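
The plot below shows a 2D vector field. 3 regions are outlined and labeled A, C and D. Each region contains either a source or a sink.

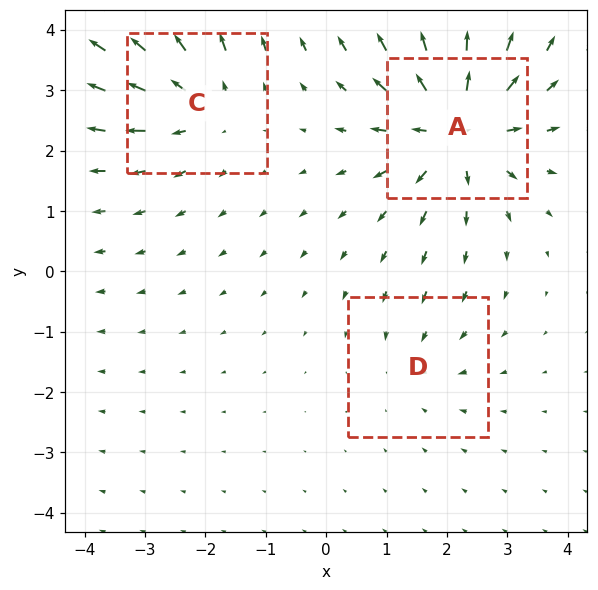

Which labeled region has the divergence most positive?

Divergence at each region's feature centre — A: about +5, C: about +3, D: about -2. Region A is most positive.

A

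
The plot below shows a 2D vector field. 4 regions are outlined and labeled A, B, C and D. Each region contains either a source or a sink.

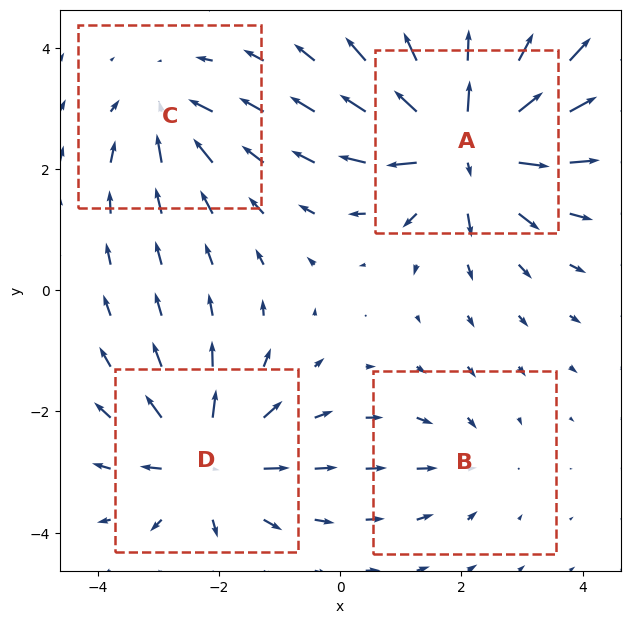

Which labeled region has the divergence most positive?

A

Divergence at each region's feature centre — A: about +8, B: about -2, C: about -4, D: about +6. Region A is most positive.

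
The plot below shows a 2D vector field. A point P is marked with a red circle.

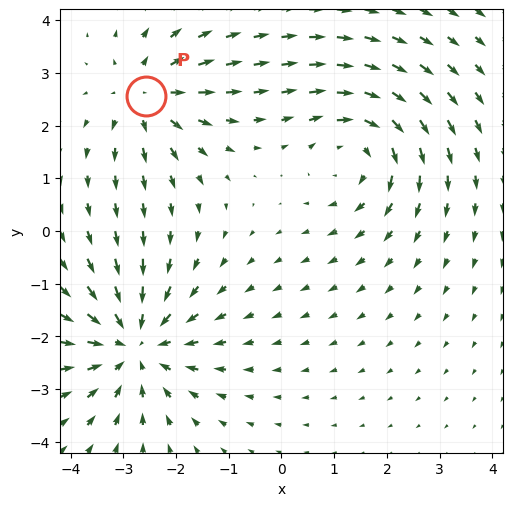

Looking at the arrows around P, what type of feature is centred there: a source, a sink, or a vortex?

At P (-2.6, 2.6) the arrows spread outward. Divergence about +4, curl ≈0 — positive divergence with near-zero curl is a source.

source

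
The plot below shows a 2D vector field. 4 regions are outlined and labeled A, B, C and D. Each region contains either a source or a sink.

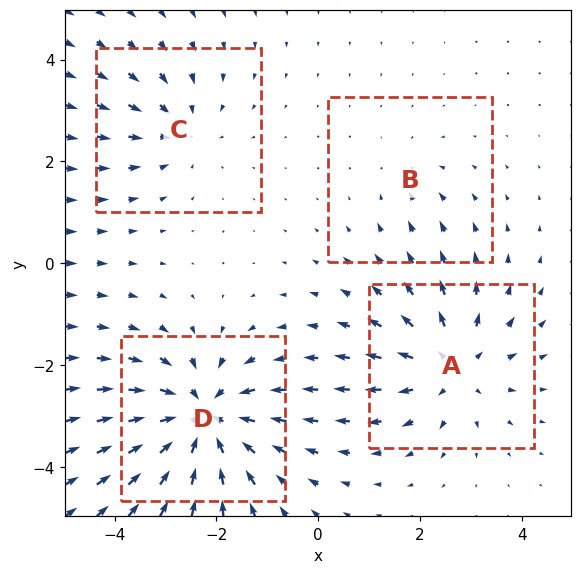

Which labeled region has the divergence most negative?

D

Divergence at each region's feature centre — A: about +5, B: about -2, C: about -3, D: about -7. Region D is most negative.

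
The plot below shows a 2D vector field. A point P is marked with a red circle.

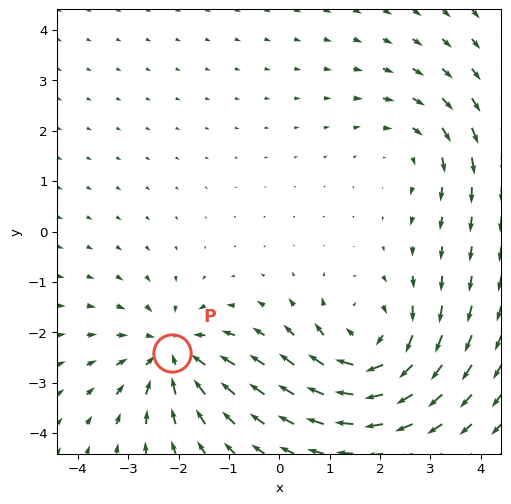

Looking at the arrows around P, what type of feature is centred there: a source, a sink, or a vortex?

At P (-2.1, -2.4) the arrows converge inward. Divergence about -5, curl ≈0 — negative divergence with near-zero curl is a sink.

sink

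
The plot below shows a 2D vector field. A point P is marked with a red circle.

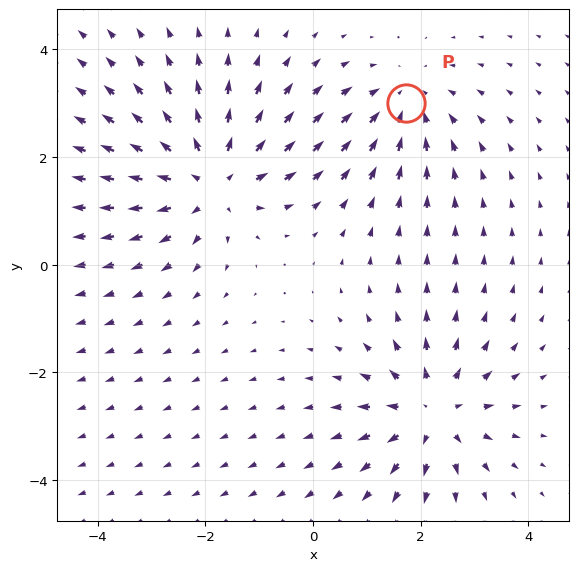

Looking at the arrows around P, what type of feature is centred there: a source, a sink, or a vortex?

At P (1.7, 3.0) the arrows converge inward. Divergence about -3, curl ≈0 — negative divergence with near-zero curl is a sink.

sink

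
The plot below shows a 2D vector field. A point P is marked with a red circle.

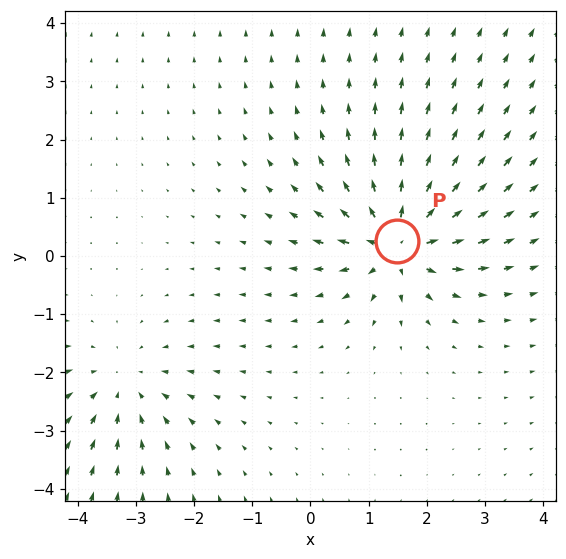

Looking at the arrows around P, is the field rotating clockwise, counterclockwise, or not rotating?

Near P at (1.5, 0.3) the arrows show no circulation. The curl there is ≈0.

not rotating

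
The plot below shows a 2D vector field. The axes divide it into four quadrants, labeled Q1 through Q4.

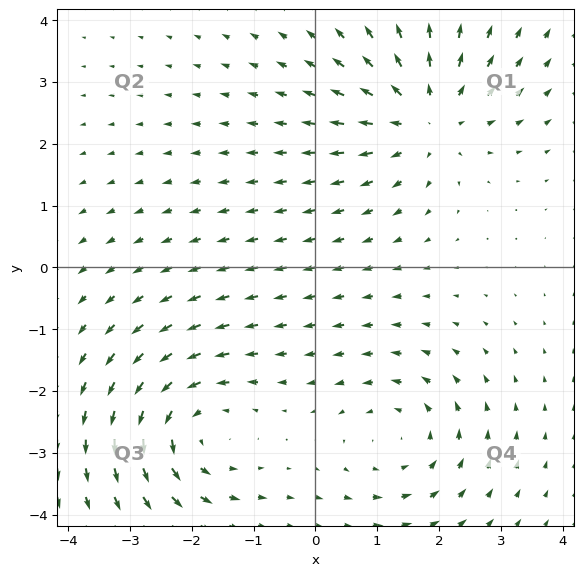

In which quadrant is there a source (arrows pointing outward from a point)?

Q1

The source sits at approximately (1.8, 2.4), which lies in quadrant Q1. The divergence there is about +5, positive as expected for a source.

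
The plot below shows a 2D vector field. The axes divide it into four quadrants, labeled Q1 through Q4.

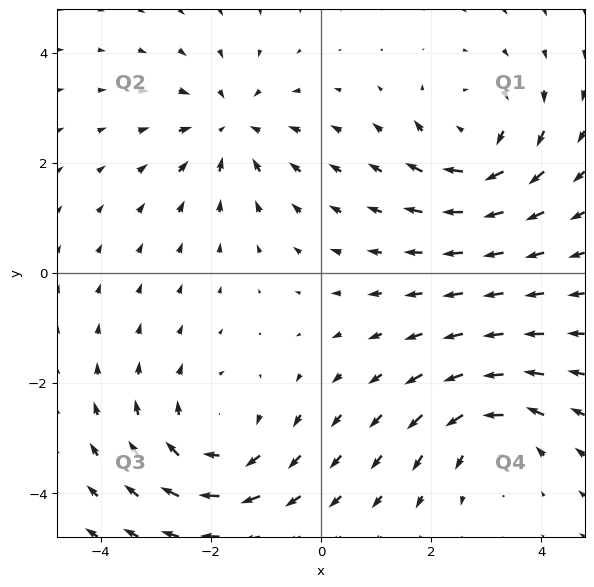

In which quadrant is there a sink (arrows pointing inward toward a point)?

The sink sits at approximately (-1.6, 2.7), which lies in quadrant Q2. The divergence there is about -4, negative as expected for a sink.

Q2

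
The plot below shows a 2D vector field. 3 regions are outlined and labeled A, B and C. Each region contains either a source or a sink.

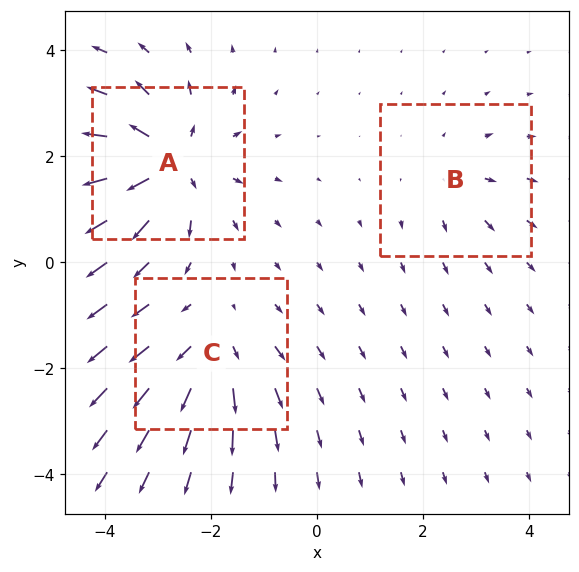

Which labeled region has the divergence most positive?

Divergence at each region's feature centre — A: about +6, B: about +2, C: about +4. Region A is most positive.

A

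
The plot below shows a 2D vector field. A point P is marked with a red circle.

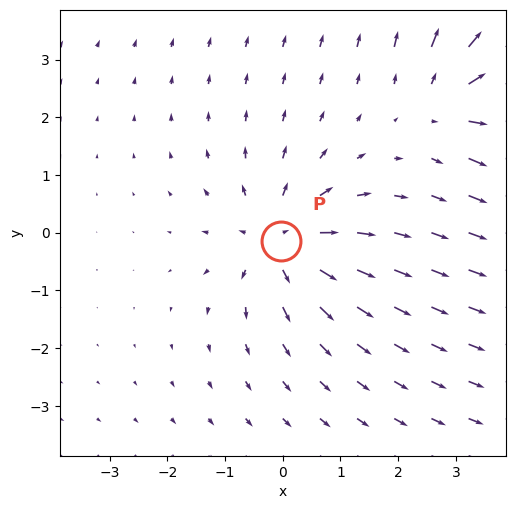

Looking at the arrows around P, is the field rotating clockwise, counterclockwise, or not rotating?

not rotating

Near P at (-0.0, -0.1) the arrows show no circulation. The curl there is ≈0.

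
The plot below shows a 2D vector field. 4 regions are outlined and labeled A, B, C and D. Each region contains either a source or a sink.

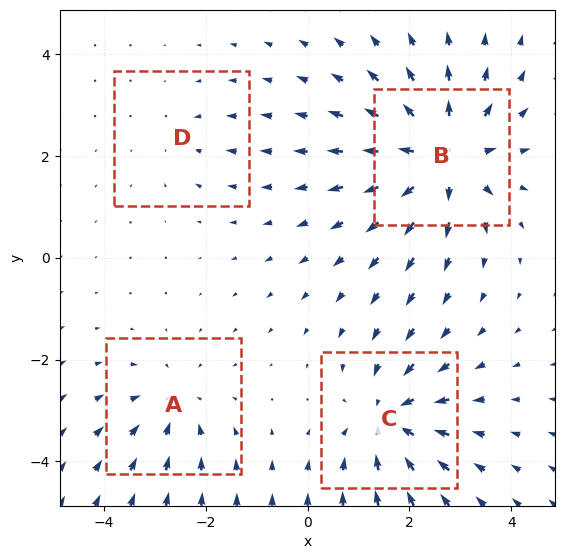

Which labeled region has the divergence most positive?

Divergence at each region's feature centre — A: about -3, B: about +7, C: about -5, D: about -2. Region B is most positive.

B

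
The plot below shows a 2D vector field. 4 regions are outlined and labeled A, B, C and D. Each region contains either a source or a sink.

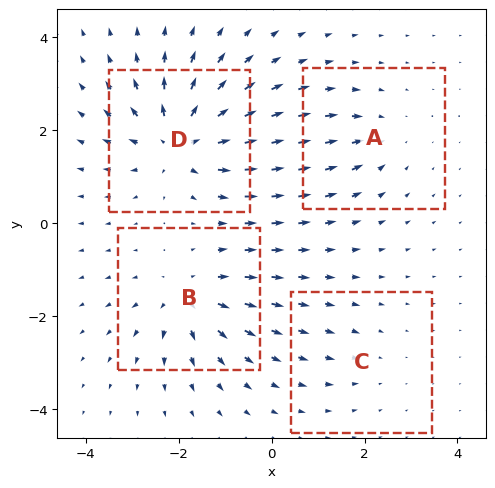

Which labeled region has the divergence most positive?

Divergence at each region's feature centre — A: about -3, B: about +6, C: about -2, D: about +8. Region D is most positive.

D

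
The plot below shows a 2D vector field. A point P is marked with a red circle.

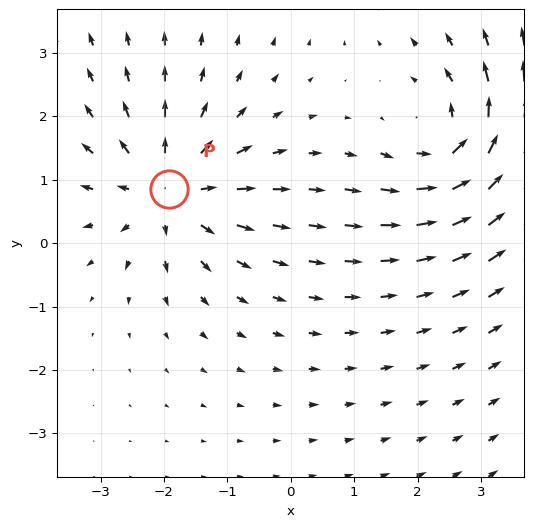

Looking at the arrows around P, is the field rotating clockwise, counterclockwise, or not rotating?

not rotating

Near P at (-1.9, 0.8) the arrows show no circulation. The curl there is ≈0.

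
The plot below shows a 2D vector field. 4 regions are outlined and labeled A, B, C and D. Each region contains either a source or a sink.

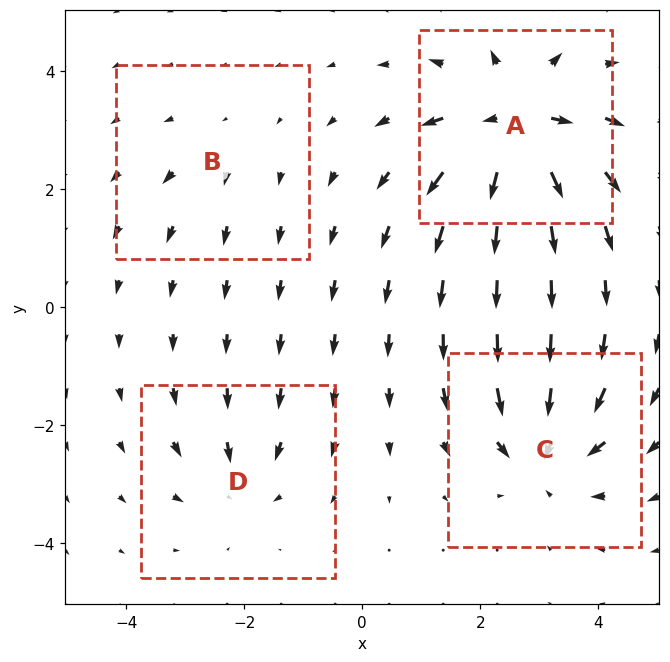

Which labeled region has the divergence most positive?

Divergence at each region's feature centre — A: about +9, B: about +2, C: about -6, D: about -4. Region A is most positive.

A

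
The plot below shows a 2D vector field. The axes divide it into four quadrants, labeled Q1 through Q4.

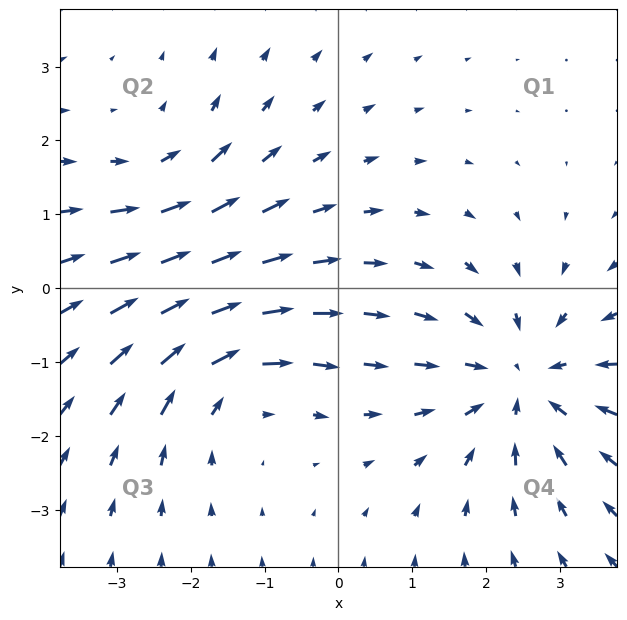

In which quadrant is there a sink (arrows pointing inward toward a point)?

Q4

The sink sits at approximately (2.5, -1.3), which lies in quadrant Q4. The divergence there is about -4, negative as expected for a sink.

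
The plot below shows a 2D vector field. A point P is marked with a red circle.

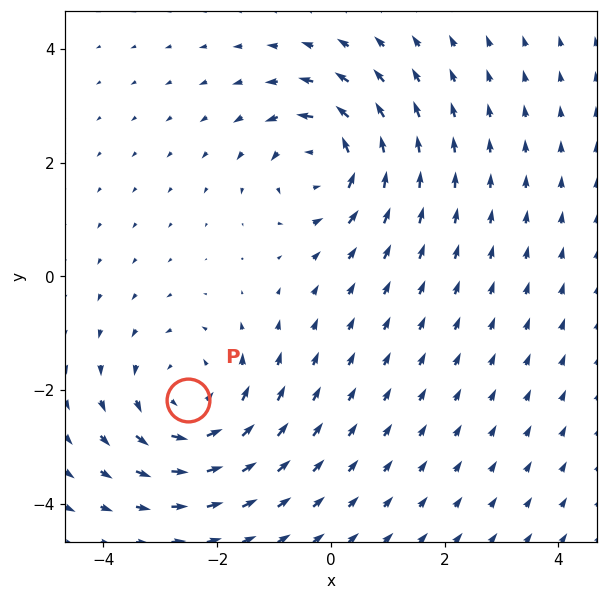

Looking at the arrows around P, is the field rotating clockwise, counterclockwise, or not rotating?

Near P at (-2.5, -2.2) the arrows circulate counterclockwise. The curl (z-component) there is about +4; positive curl means counterclockwise rotation.

counterclockwise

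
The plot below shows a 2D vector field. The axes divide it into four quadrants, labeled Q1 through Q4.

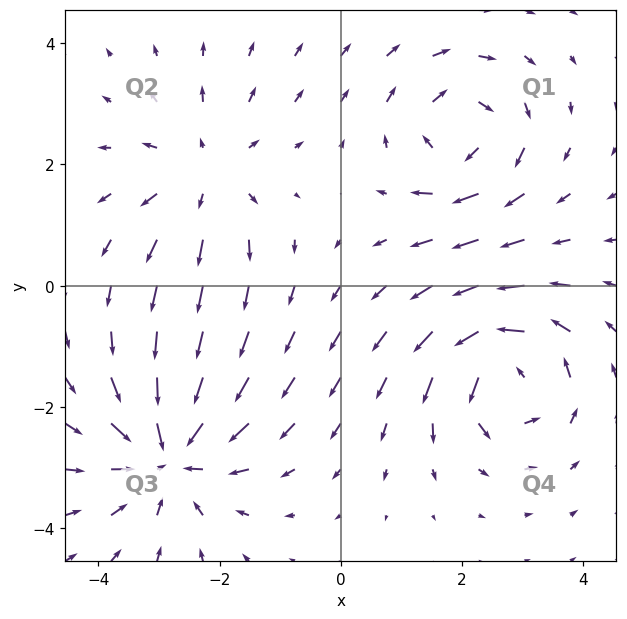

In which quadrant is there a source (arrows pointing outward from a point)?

Q2

The source sits at approximately (-2.2, 1.8), which lies in quadrant Q2. The divergence there is about +3, positive as expected for a source.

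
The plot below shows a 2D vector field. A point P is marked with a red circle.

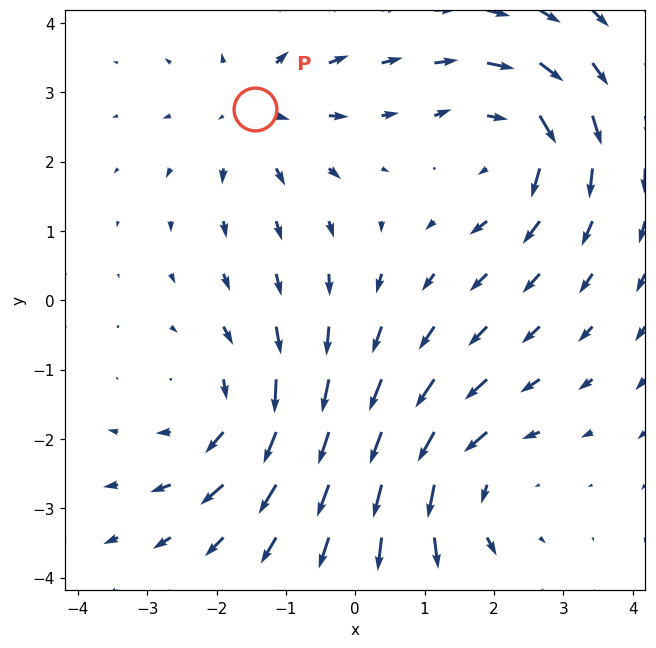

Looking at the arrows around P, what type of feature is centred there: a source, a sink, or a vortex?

source

At P (-1.4, 2.8) the arrows spread outward. Divergence about +4, curl ≈0 — positive divergence with near-zero curl is a source.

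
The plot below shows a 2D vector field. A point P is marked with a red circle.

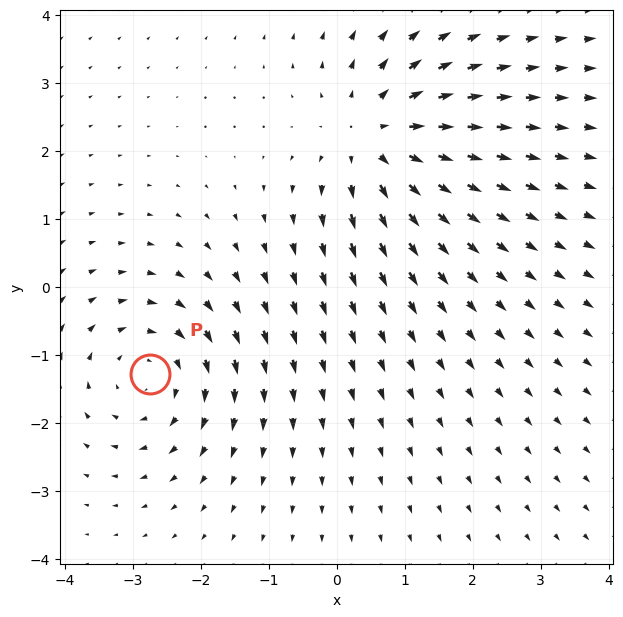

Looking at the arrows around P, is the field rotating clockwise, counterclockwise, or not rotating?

Near P at (-2.7, -1.3) the arrows circulate clockwise. The curl (z-component) there is about -4; negative curl means clockwise rotation.

clockwise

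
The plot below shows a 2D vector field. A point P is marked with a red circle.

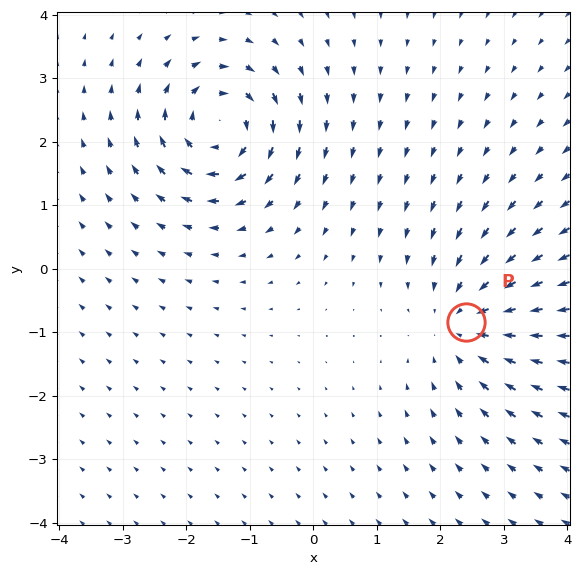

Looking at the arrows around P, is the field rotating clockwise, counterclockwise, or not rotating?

not rotating

Near P at (2.4, -0.8) the arrows show no circulation. The curl there is ≈0.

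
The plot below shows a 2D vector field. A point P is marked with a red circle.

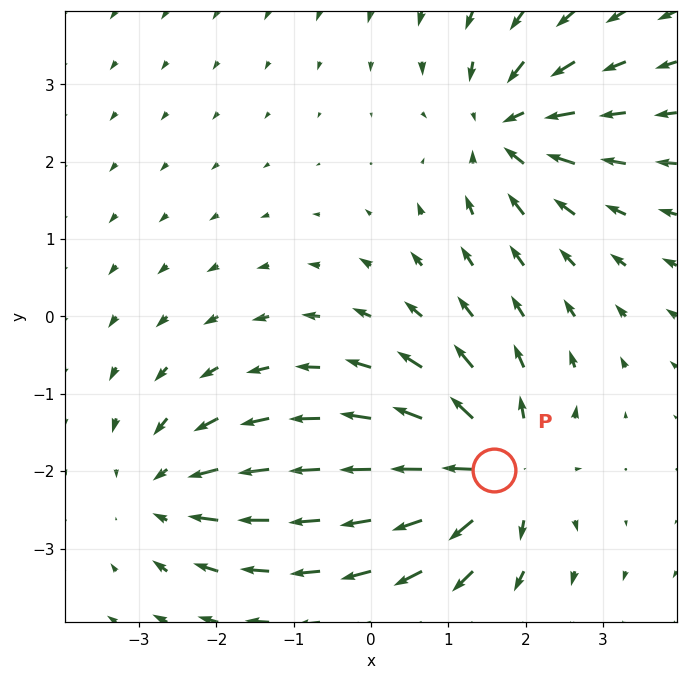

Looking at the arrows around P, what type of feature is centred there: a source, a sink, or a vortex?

source

At P (1.6, -2.0) the arrows spread outward. Divergence about +7, curl ≈0 — positive divergence with near-zero curl is a source.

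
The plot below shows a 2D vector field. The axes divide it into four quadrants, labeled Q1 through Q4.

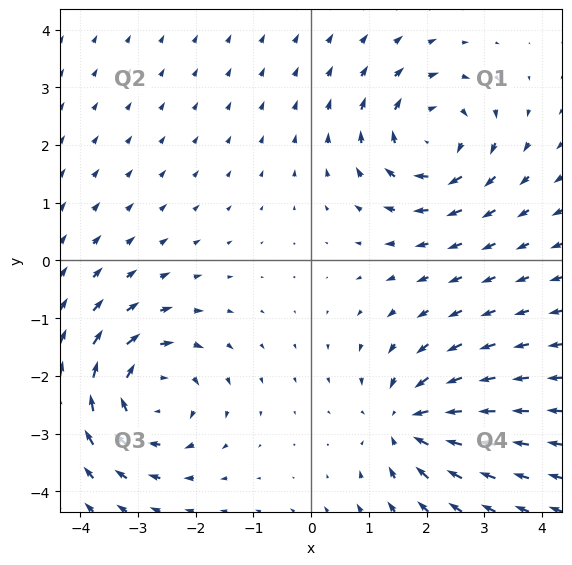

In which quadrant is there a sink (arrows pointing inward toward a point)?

Q4

The sink sits at approximately (1.7, -2.8), which lies in quadrant Q4. The divergence there is about -5, negative as expected for a sink.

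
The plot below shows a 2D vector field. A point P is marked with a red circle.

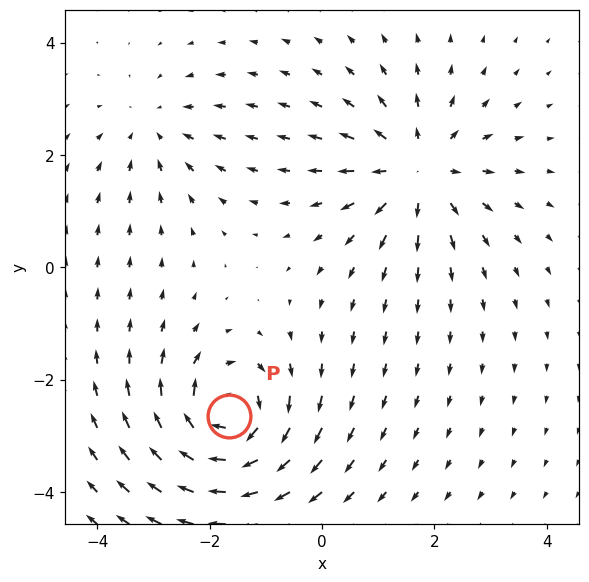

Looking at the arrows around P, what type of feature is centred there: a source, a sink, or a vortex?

vortex

At P (-1.7, -2.6) the arrows circulate clockwise. Divergence ≈0, curl about -6 — near-zero divergence with nonzero curl is a vortex.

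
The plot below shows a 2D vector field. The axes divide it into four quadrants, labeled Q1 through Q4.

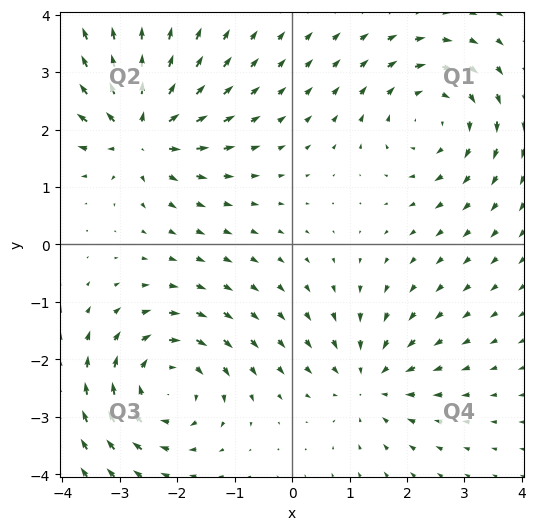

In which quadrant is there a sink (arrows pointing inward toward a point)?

Q4

The sink sits at approximately (1.4, -2.4), which lies in quadrant Q4. The divergence there is about -3, negative as expected for a sink.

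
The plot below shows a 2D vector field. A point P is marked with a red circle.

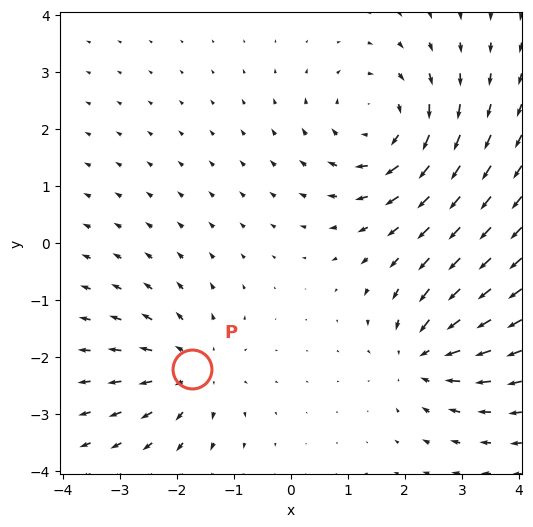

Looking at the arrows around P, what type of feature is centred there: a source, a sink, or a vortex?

At P (-1.7, -2.2) the arrows spread outward. Divergence about +3, curl ≈0 — positive divergence with near-zero curl is a source.

source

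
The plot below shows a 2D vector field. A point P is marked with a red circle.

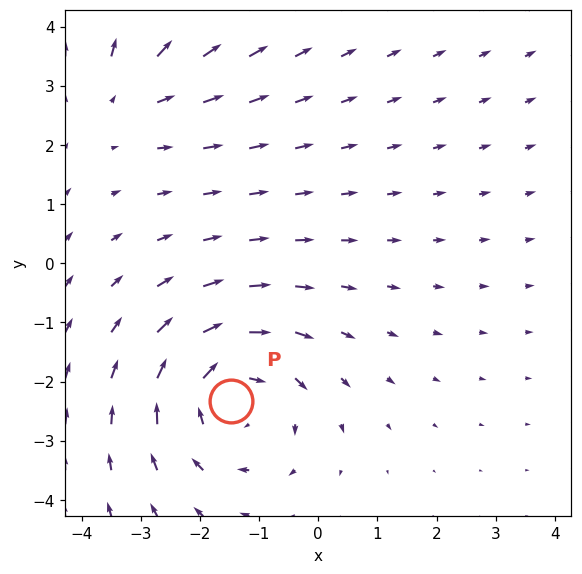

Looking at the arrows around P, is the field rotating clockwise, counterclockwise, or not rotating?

clockwise

Near P at (-1.5, -2.3) the arrows circulate clockwise. The curl (z-component) there is about -4; negative curl means clockwise rotation.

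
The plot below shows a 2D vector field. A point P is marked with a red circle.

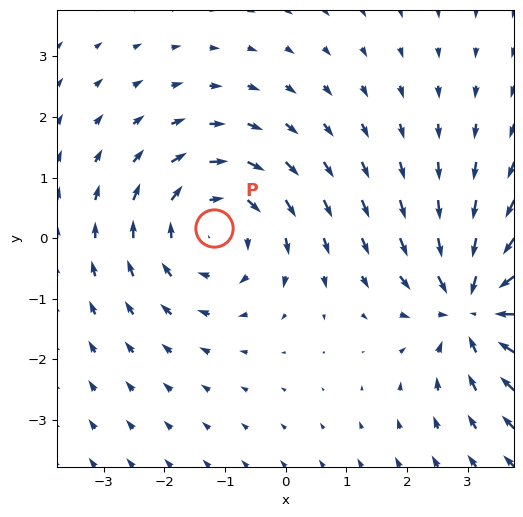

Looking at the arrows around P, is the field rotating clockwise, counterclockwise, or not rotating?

clockwise

Near P at (-1.2, 0.2) the arrows circulate clockwise. The curl (z-component) there is about -3; negative curl means clockwise rotation.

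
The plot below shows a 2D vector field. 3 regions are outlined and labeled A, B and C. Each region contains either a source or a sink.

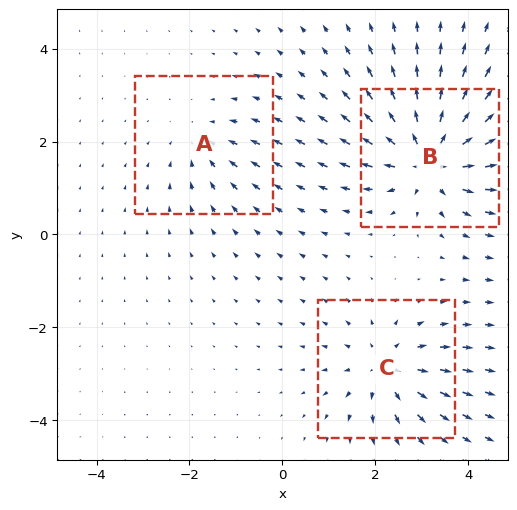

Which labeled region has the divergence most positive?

B

Divergence at each region's feature centre — A: about -2, B: about +5, C: about +3. Region B is most positive.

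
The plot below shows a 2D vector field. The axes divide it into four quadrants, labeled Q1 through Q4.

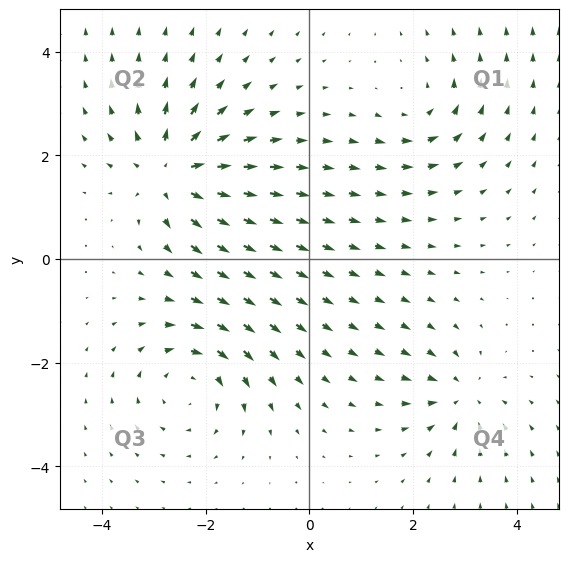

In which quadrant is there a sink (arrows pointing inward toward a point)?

Q4

The sink sits at approximately (2.9, -2.6), which lies in quadrant Q4. The divergence there is about -4, negative as expected for a sink.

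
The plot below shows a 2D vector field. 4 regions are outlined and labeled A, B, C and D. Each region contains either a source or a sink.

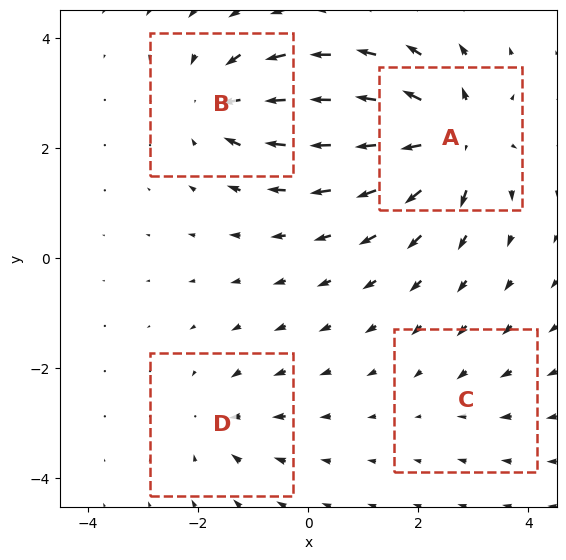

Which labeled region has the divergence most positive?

A

Divergence at each region's feature centre — A: about +8, B: about -6, C: about -2, D: about -4. Region A is most positive.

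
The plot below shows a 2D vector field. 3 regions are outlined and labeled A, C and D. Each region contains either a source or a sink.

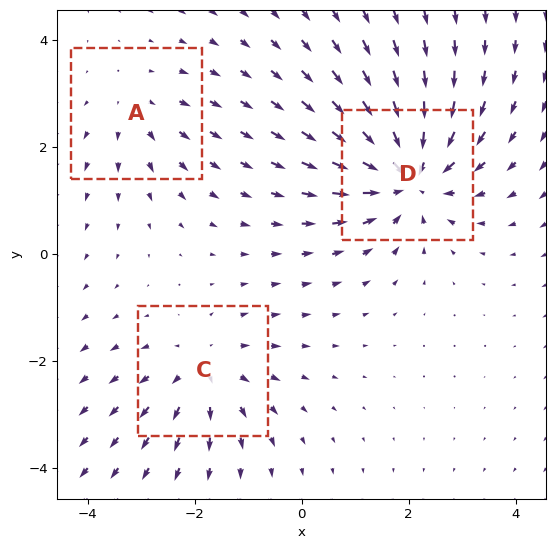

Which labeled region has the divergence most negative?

D

Divergence at each region's feature centre — A: about +2, C: about +3, D: about -5. Region D is most negative.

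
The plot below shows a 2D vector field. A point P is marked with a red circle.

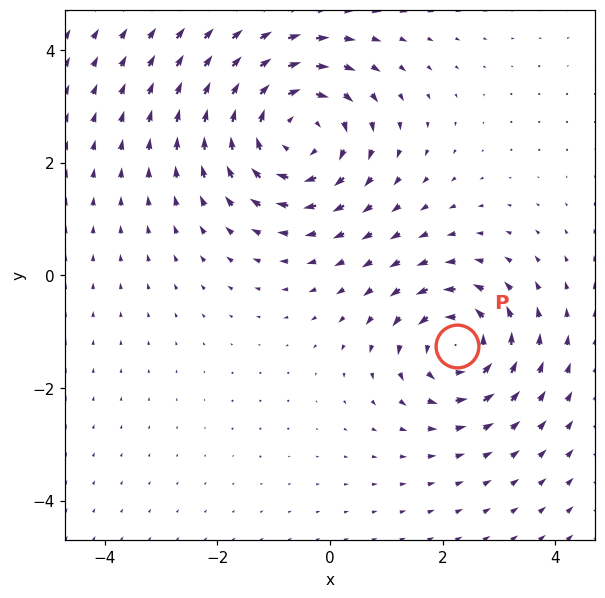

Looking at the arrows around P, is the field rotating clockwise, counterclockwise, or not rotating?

counterclockwise

Near P at (2.3, -1.3) the arrows circulate counterclockwise. The curl (z-component) there is about +4; positive curl means counterclockwise rotation.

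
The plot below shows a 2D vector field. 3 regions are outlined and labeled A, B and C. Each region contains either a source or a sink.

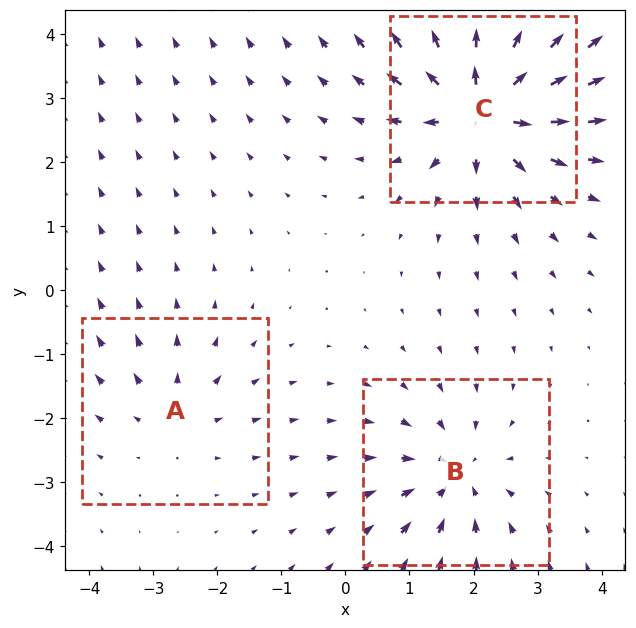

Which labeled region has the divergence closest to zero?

A

Divergence at each region's feature centre — A: about +2, B: about -4, C: about +6. Region A is closest to zero.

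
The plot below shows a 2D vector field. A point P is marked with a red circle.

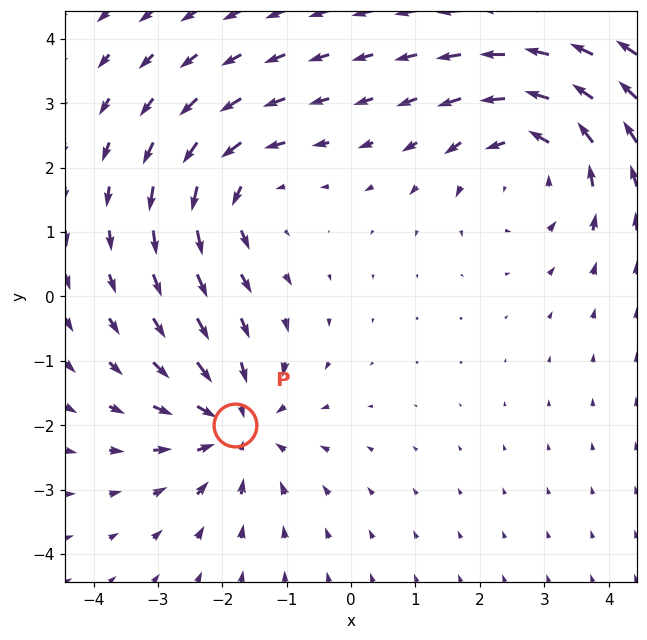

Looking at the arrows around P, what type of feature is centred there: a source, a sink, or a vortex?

sink

At P (-1.8, -2.0) the arrows converge inward. Divergence about -4, curl ≈0 — negative divergence with near-zero curl is a sink.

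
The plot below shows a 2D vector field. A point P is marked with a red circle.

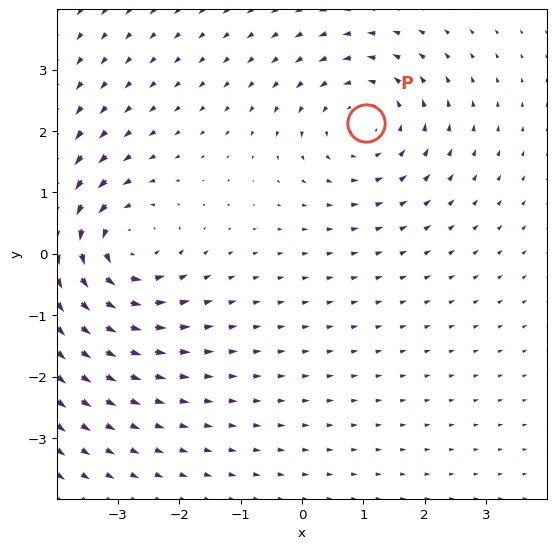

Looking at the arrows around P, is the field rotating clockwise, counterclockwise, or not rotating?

Near P at (1.0, 2.1) the arrows circulate counterclockwise. The curl (z-component) there is about +2; positive curl means counterclockwise rotation.

counterclockwise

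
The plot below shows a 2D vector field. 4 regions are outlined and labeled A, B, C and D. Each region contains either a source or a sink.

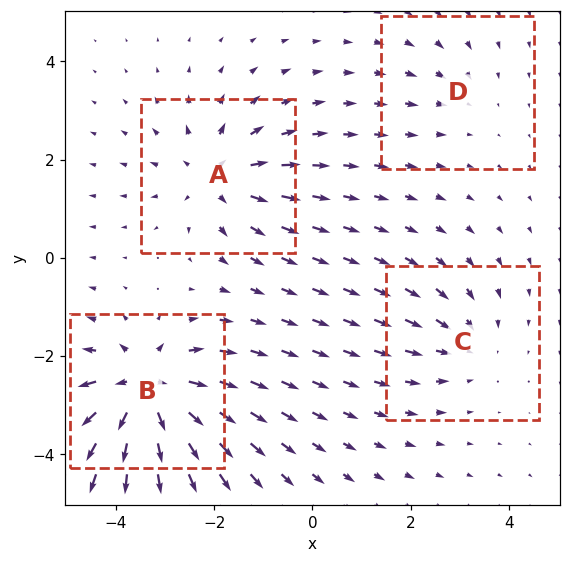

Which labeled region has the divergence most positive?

Divergence at each region's feature centre — A: about +5, B: about +7, C: about -3, D: about -2. Region B is most positive.

B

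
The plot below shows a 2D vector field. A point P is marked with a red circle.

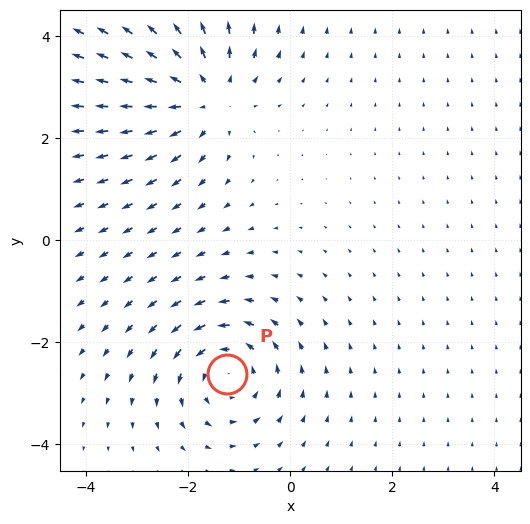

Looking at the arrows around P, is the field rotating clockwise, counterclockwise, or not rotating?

Near P at (-1.2, -2.6) the arrows circulate counterclockwise. The curl (z-component) there is about +5; positive curl means counterclockwise rotation.

counterclockwise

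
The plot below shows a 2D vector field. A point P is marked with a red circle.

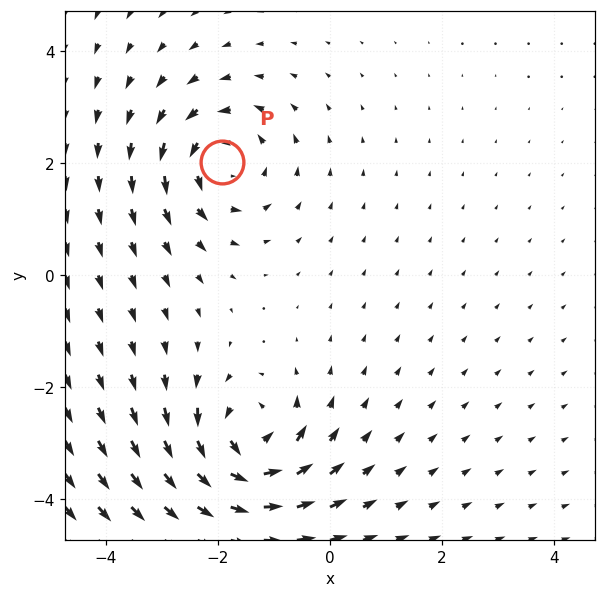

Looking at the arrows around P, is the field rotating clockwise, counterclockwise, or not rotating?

Near P at (-1.9, 2.0) the arrows circulate counterclockwise. The curl (z-component) there is about +5; positive curl means counterclockwise rotation.

counterclockwise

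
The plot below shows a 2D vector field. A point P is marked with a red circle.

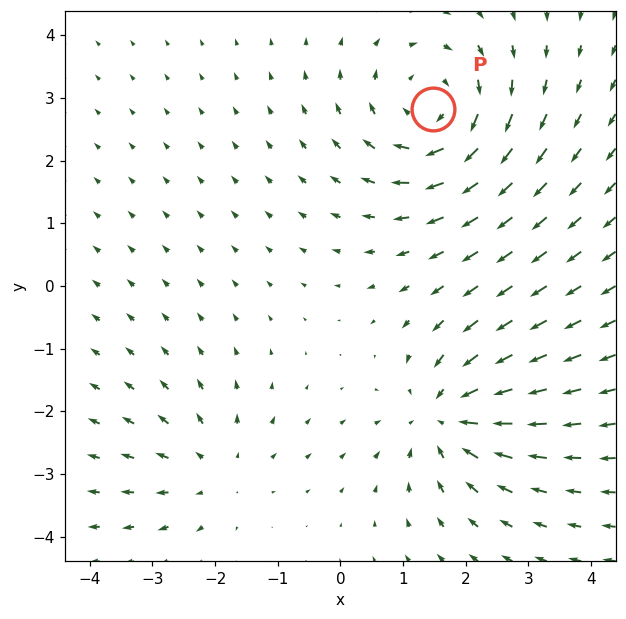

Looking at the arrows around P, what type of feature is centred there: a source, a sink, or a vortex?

At P (1.5, 2.8) the arrows circulate clockwise. Divergence ≈0, curl about -4 — near-zero divergence with nonzero curl is a vortex.

vortex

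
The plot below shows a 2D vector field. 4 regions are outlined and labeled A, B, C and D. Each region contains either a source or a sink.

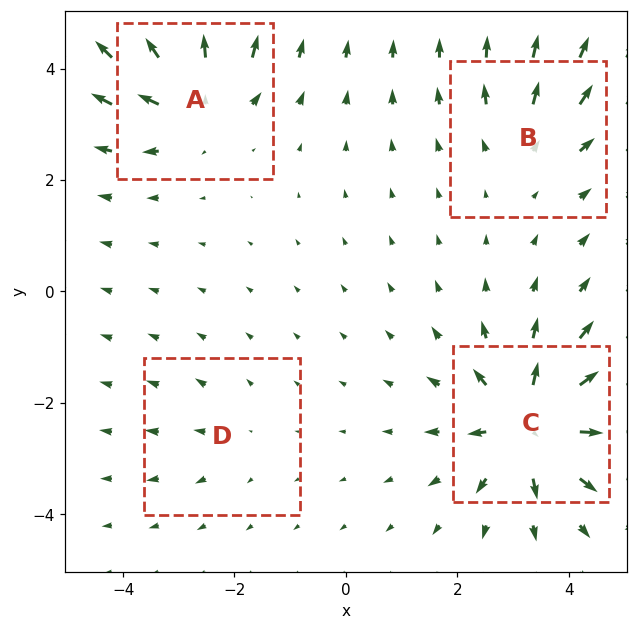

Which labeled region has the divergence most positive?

Divergence at each region's feature centre — A: about +6, B: about +4, C: about +9, D: about +2. Region C is most positive.

C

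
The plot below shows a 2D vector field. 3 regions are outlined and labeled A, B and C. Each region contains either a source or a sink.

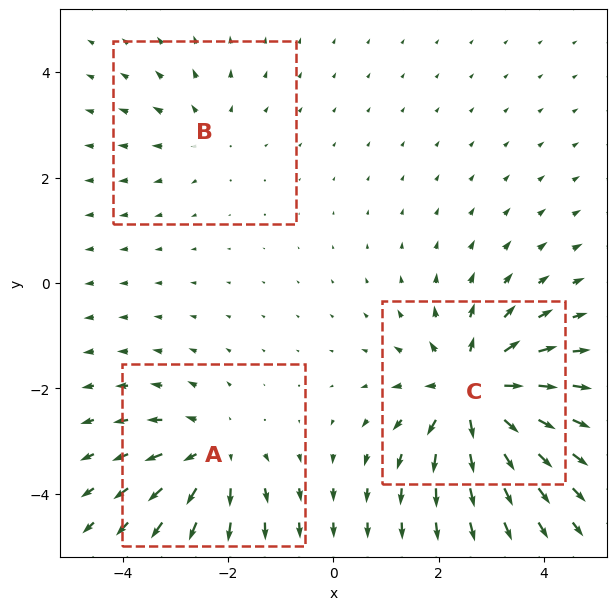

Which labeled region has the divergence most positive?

Divergence at each region's feature centre — A: about +3, B: about +2, C: about +5. Region C is most positive.

C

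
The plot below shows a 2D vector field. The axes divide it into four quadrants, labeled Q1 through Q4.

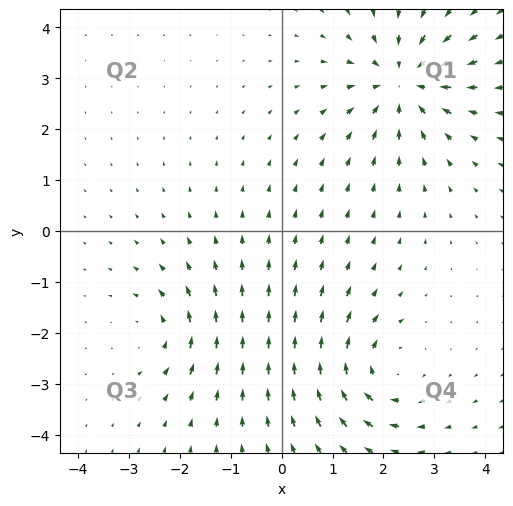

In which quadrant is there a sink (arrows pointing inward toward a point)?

Q1

The sink sits at approximately (2.4, 2.9), which lies in quadrant Q1. The divergence there is about -5, negative as expected for a sink.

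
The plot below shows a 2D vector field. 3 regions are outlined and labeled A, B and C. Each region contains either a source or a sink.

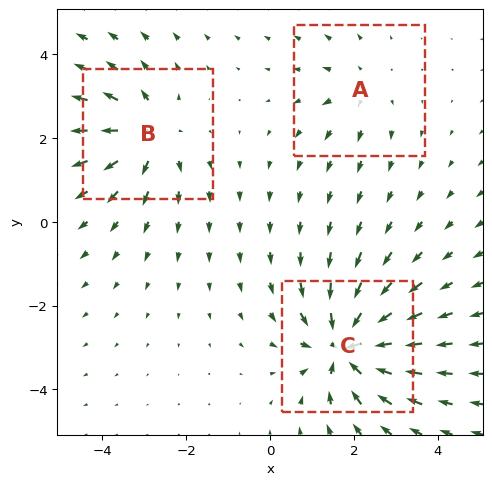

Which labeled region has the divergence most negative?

Divergence at each region's feature centre — A: about +2, B: about +4, C: about -5. Region C is most negative.

C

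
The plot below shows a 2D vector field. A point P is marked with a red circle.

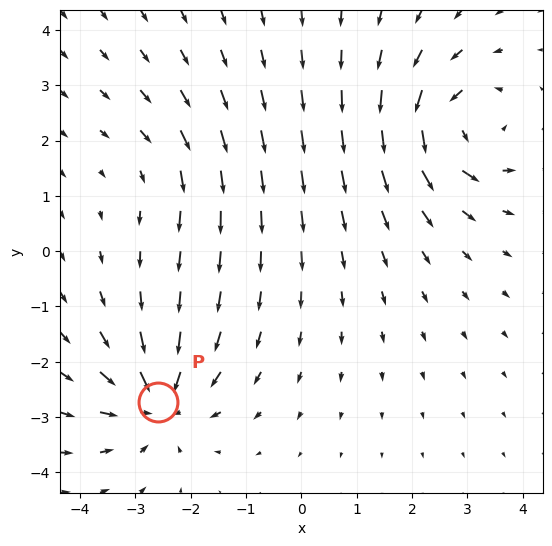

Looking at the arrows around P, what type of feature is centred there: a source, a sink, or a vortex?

At P (-2.6, -2.7) the arrows converge inward. Divergence about -6, curl ≈0 — negative divergence with near-zero curl is a sink.

sink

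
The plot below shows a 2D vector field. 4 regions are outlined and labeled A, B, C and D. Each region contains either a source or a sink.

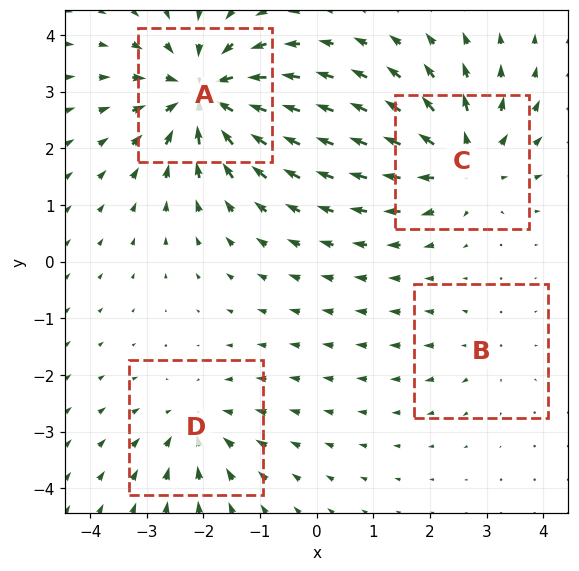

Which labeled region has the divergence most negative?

Divergence at each region's feature centre — A: about -7, B: about +2, C: about +6, D: about -4. Region A is most negative.

A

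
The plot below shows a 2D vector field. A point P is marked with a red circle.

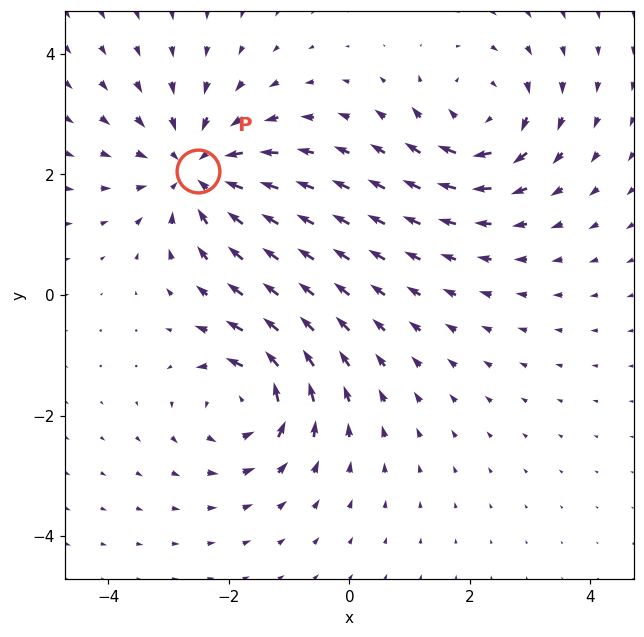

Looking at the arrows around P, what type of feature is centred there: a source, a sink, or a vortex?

At P (-2.5, 2.1) the arrows converge inward. Divergence about -4, curl ≈0 — negative divergence with near-zero curl is a sink.

sink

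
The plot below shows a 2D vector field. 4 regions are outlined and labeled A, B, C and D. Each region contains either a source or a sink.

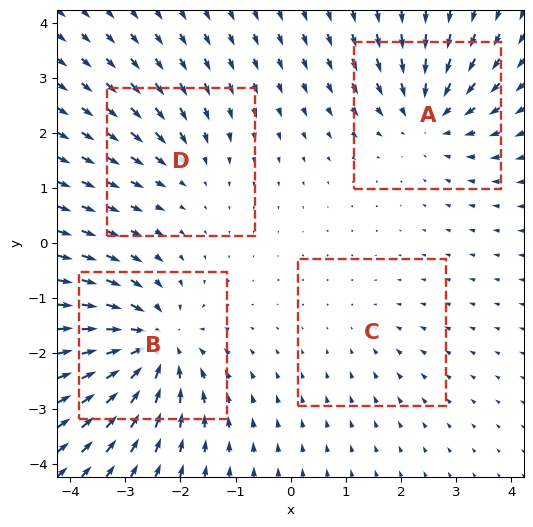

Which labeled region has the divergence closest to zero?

C

Divergence at each region's feature centre — A: about -5, B: about -7, C: about -2, D: about -3. Region C is closest to zero.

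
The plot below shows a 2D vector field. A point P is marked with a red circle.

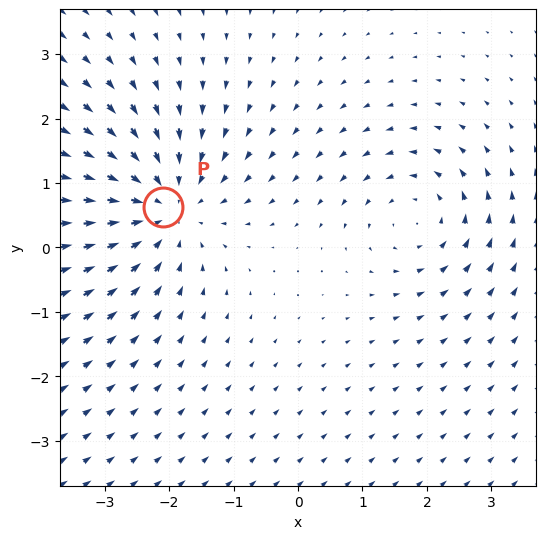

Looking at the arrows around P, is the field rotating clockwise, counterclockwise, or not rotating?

Near P at (-2.1, 0.6) the arrows show no circulation. The curl there is ≈0.

not rotating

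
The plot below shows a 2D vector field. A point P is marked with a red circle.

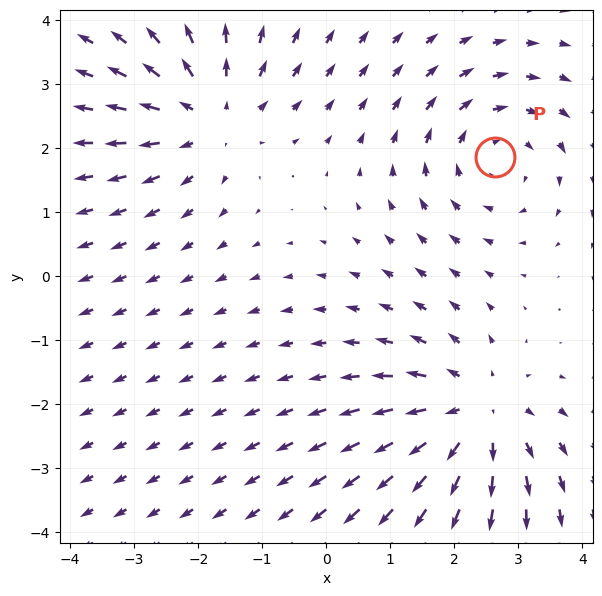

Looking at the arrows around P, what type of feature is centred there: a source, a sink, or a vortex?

vortex

At P (2.6, 1.9) the arrows circulate clockwise. Divergence ≈0, curl about -4 — near-zero divergence with nonzero curl is a vortex.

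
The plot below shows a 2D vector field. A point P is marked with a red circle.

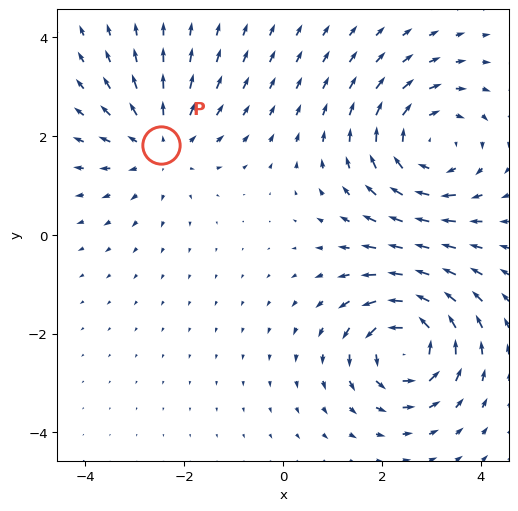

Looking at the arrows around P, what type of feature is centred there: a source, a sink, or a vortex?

source

At P (-2.5, 1.8) the arrows spread outward. Divergence about +3, curl ≈0 — positive divergence with near-zero curl is a source.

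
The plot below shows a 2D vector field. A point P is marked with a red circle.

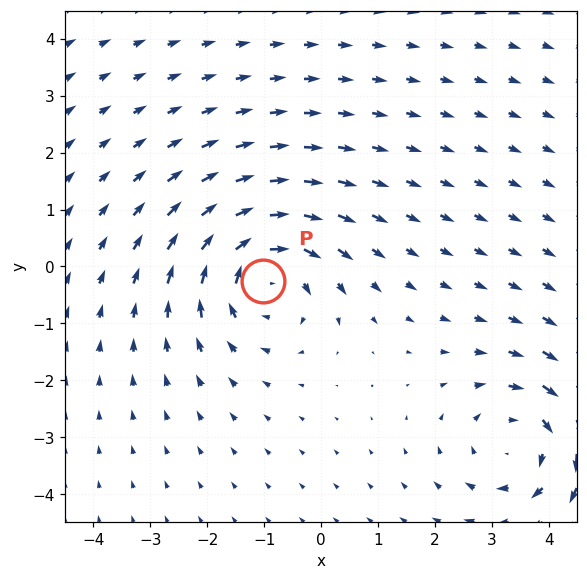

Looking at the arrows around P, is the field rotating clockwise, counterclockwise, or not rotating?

clockwise

Near P at (-1.0, -0.3) the arrows circulate clockwise. The curl (z-component) there is about -4; negative curl means clockwise rotation.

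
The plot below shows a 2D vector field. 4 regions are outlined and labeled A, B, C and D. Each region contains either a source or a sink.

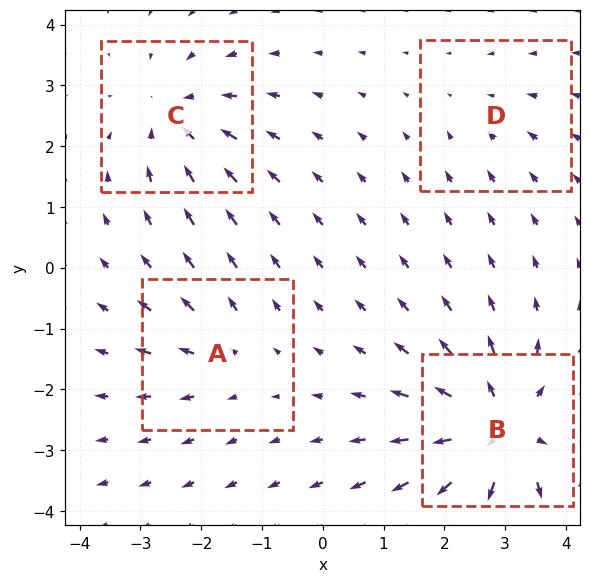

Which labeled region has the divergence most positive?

Divergence at each region's feature centre — A: about +3, B: about +7, C: about -5, D: about -2. Region B is most positive.

B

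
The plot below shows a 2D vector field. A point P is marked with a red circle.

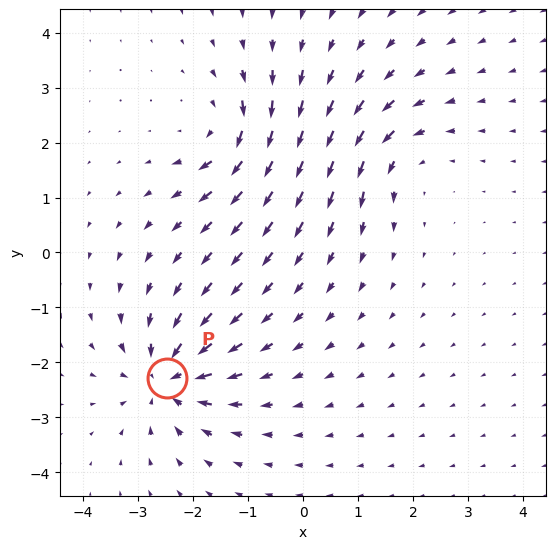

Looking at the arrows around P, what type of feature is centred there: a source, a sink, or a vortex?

sink

At P (-2.5, -2.3) the arrows converge inward. Divergence about -5, curl ≈0 — negative divergence with near-zero curl is a sink.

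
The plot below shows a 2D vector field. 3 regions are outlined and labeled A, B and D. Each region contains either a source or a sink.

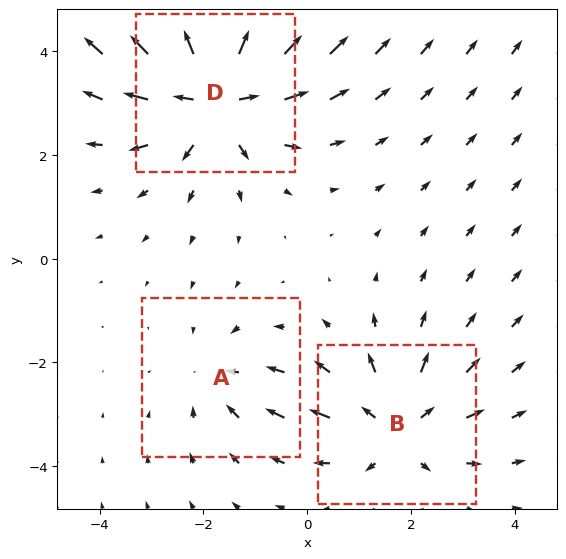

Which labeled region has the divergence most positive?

D

Divergence at each region's feature centre — A: about -2, B: about +3, D: about +5. Region D is most positive.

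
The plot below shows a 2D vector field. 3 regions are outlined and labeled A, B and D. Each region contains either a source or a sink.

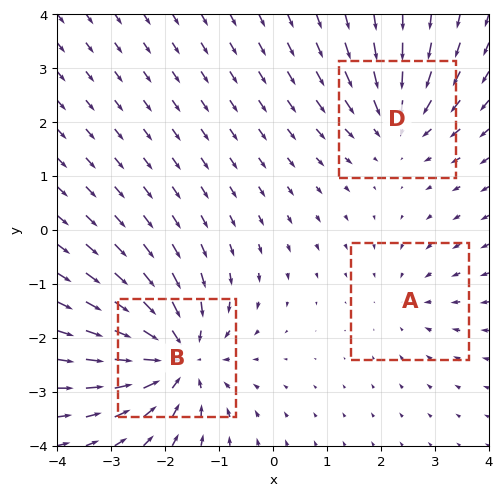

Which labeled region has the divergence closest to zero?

A

Divergence at each region's feature centre — A: about -2, B: about -5, D: about -3. Region A is closest to zero.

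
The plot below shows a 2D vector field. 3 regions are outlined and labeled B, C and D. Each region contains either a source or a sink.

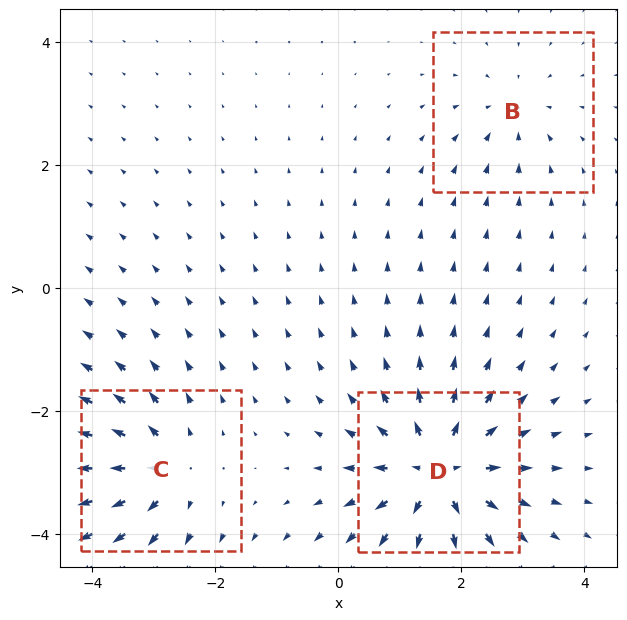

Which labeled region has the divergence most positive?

Divergence at each region's feature centre — B: about -3, C: about +4, D: about +6. Region D is most positive.

D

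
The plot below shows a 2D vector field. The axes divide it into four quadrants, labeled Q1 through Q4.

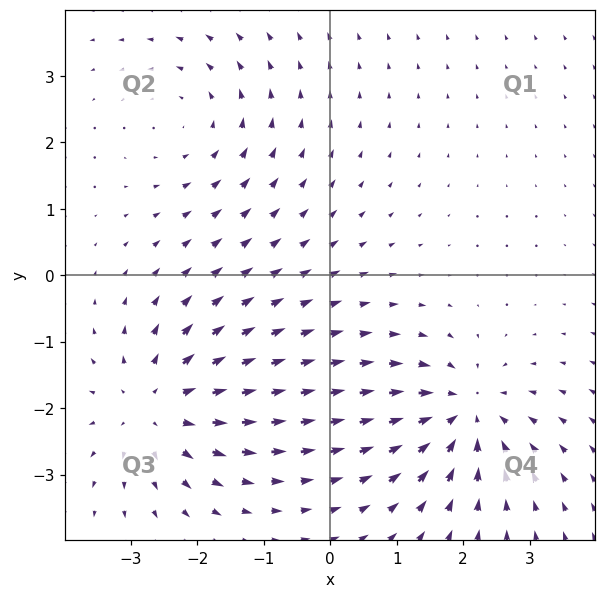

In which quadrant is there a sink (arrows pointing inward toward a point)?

The sink sits at approximately (2.0, -2.1), which lies in quadrant Q4. The divergence there is about -6, negative as expected for a sink.

Q4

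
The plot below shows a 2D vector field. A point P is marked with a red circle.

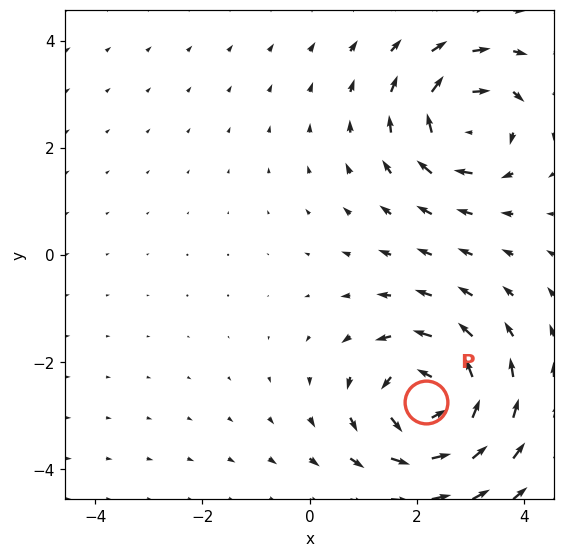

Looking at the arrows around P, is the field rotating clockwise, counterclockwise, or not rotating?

counterclockwise

Near P at (2.2, -2.7) the arrows circulate counterclockwise. The curl (z-component) there is about +5; positive curl means counterclockwise rotation.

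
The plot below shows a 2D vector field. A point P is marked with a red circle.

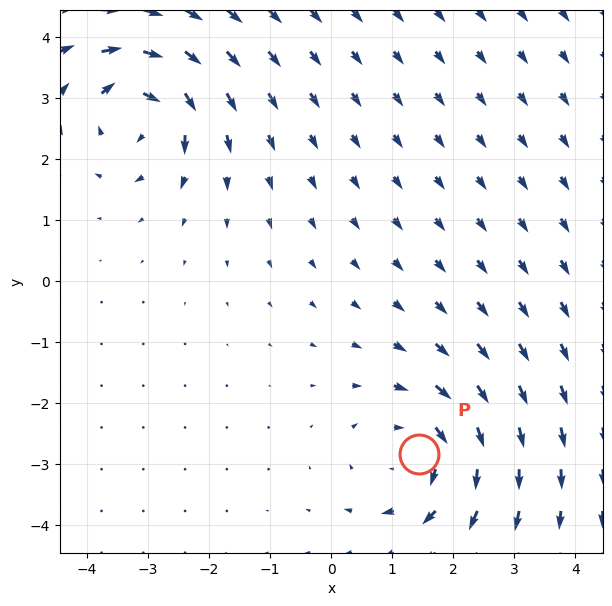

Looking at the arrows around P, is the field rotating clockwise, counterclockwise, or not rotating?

clockwise

Near P at (1.4, -2.8) the arrows circulate clockwise. The curl (z-component) there is about -3; negative curl means clockwise rotation.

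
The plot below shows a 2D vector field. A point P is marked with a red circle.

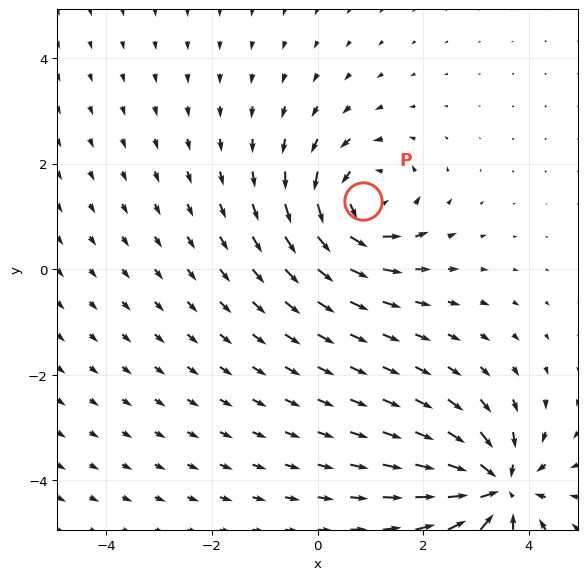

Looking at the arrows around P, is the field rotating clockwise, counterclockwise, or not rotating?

counterclockwise

Near P at (0.9, 1.3) the arrows circulate counterclockwise. The curl (z-component) there is about +5; positive curl means counterclockwise rotation.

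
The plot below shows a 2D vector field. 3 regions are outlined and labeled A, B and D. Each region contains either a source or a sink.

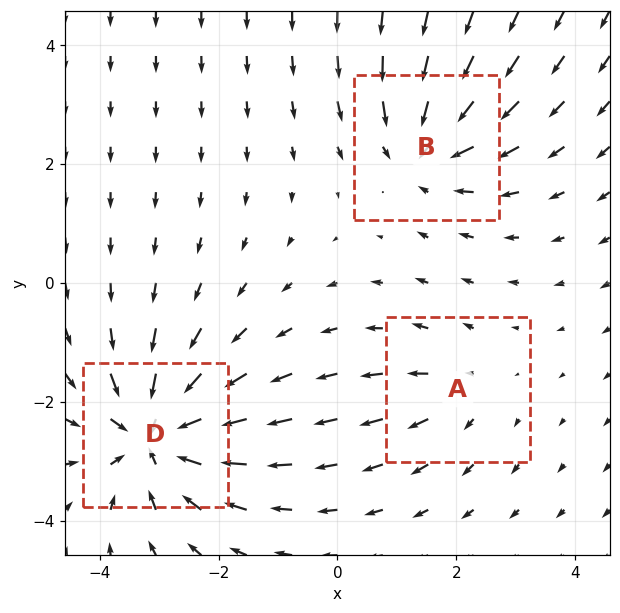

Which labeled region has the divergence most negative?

Divergence at each region's feature centre — A: about +2, B: about -4, D: about -5. Region D is most negative.

D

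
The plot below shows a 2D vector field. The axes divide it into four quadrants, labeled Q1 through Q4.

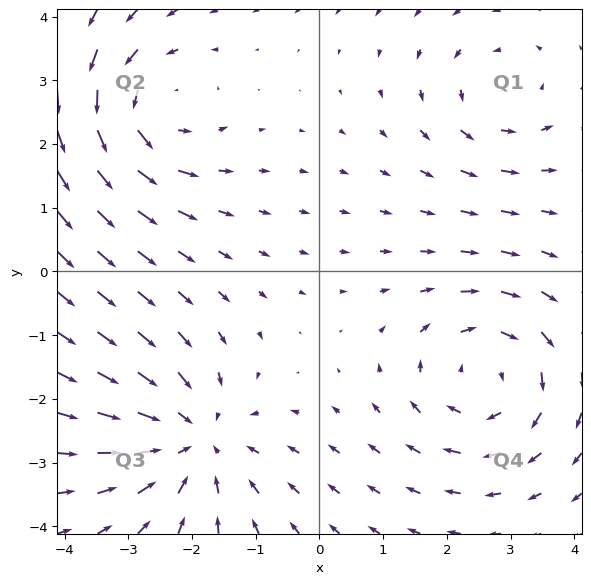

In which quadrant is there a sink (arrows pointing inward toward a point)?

Q3

The sink sits at approximately (-2.0, -2.7), which lies in quadrant Q3. The divergence there is about -4, negative as expected for a sink.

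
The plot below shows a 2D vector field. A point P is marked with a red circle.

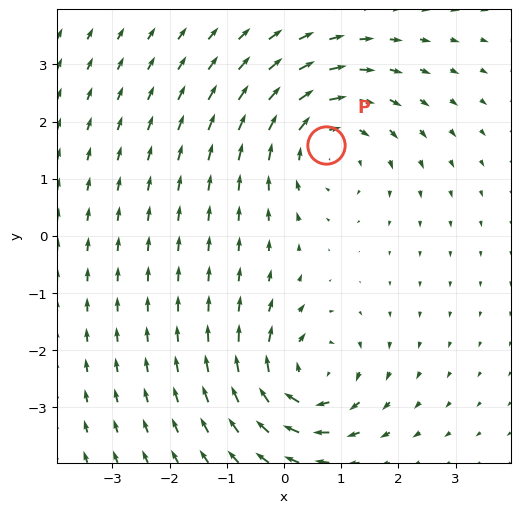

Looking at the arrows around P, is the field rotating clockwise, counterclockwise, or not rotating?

Near P at (0.7, 1.6) the arrows circulate clockwise. The curl (z-component) there is about -4; negative curl means clockwise rotation.

clockwise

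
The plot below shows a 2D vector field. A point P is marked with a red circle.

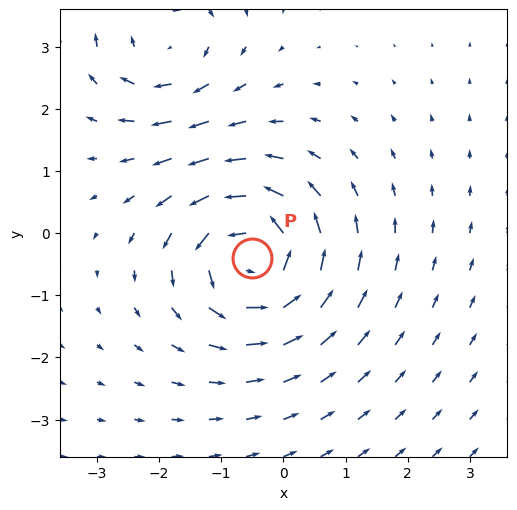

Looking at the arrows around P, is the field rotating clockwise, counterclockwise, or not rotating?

counterclockwise

Near P at (-0.5, -0.4) the arrows circulate counterclockwise. The curl (z-component) there is about +4; positive curl means counterclockwise rotation.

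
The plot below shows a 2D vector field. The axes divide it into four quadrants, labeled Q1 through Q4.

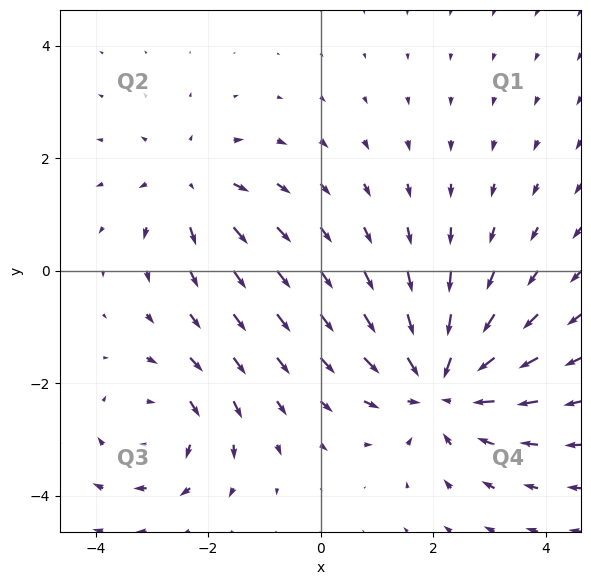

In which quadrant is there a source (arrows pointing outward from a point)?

Q2

The source sits at approximately (-2.3, 1.5), which lies in quadrant Q2. The divergence there is about +3, positive as expected for a source.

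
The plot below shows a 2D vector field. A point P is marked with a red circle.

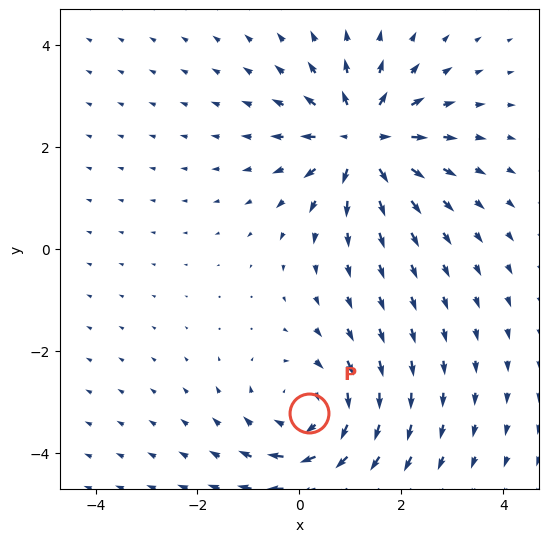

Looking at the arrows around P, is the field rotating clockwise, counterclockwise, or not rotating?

Near P at (0.2, -3.2) the arrows circulate clockwise. The curl (z-component) there is about -3; negative curl means clockwise rotation.

clockwise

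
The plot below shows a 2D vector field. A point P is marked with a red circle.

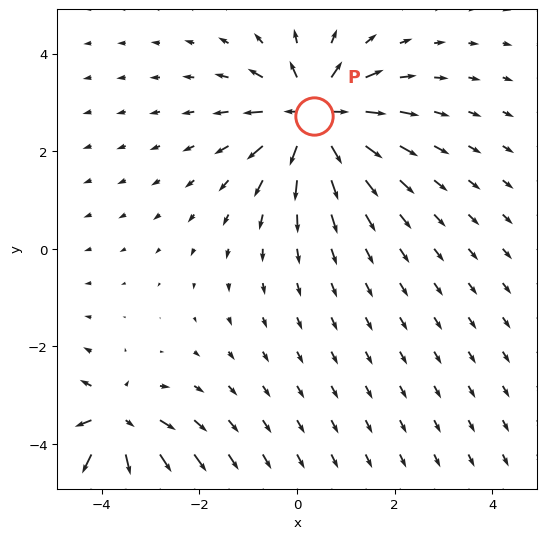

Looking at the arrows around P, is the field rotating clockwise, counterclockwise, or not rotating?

Near P at (0.3, 2.7) the arrows show no circulation. The curl there is ≈0.

not rotating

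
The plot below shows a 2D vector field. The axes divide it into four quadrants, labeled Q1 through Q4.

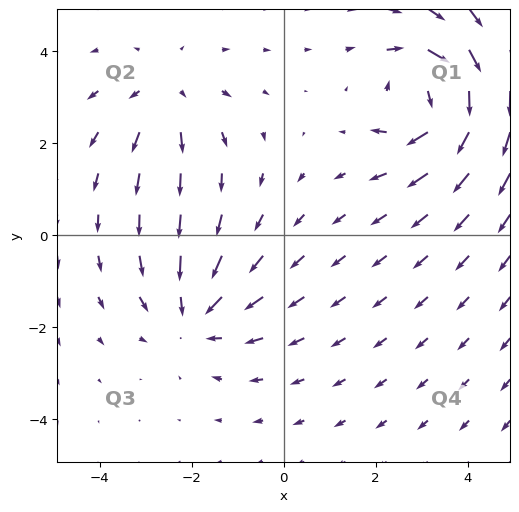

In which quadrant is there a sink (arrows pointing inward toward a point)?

The sink sits at approximately (-1.9, -1.7), which lies in quadrant Q3. The divergence there is about -3, negative as expected for a sink.

Q3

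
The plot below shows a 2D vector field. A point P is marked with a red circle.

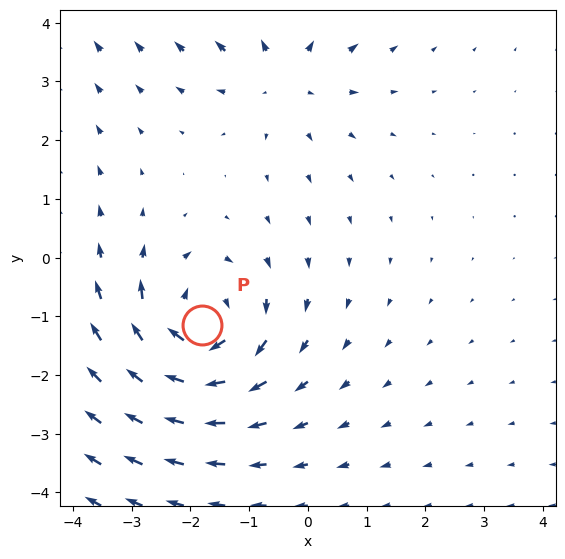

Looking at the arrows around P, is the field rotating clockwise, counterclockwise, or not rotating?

clockwise

Near P at (-1.8, -1.1) the arrows circulate clockwise. The curl (z-component) there is about -5; negative curl means clockwise rotation.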